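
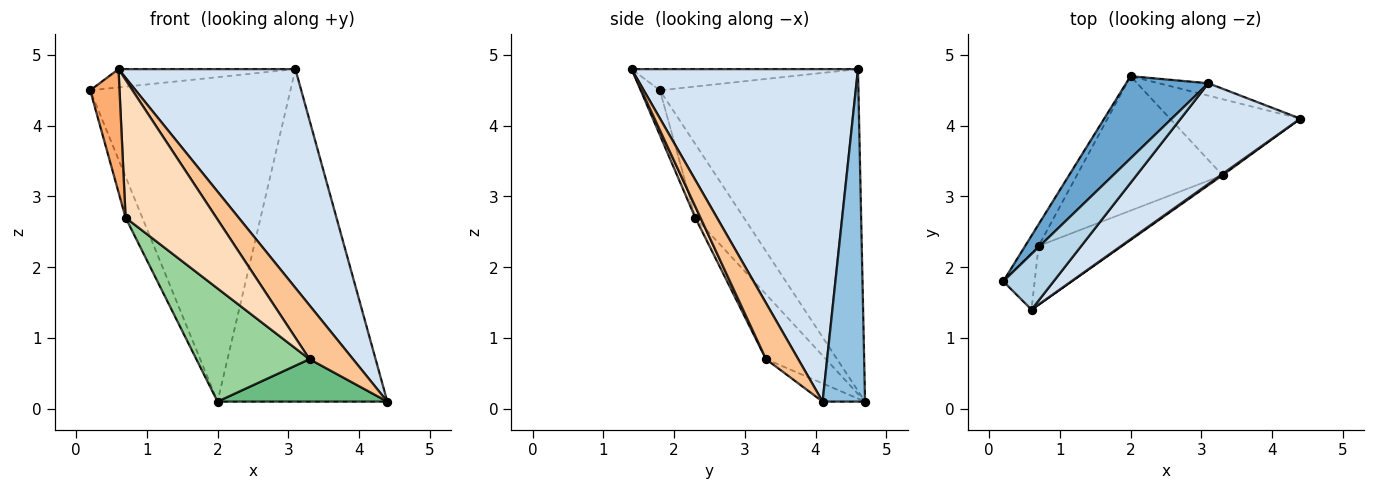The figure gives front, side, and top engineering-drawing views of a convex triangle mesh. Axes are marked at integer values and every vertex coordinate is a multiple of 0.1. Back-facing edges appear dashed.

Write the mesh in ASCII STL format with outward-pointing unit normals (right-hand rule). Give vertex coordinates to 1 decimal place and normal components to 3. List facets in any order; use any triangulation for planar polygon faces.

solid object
 facet normal -0.693 0.699 0.177
  outer loop
   vertex 3.1 4.6 4.8
   vertex 2.0 4.7 0.1
   vertex 0.2 1.8 4.5
  endloop
 endfacet
 facet normal 0.242 0.970 -0.036
  outer loop
   vertex 3.1 4.6 4.8
   vertex 4.4 4.1 0.1
   vertex 2.0 4.7 0.1
  endloop
 endfacet
 facet normal -0.371 0.290 0.882
  outer loop
   vertex 3.1 4.6 4.8
   vertex 0.2 1.8 4.5
   vertex 0.6 1.4 4.8
  endloop
 endfacet
 facet normal 0.758 -0.592 0.273
  outer loop
   vertex 3.1 4.6 4.8
   vertex 0.6 1.4 4.8
   vertex 4.4 4.1 0.1
  endloop
 endfacet
 facet normal -0.932 0.321 -0.170
  outer loop
   vertex 0.7 2.3 2.7
   vertex 0.2 1.8 4.5
   vertex 2.0 4.7 0.1
  endloop
 endfacet
 facet normal -0.512 -0.781 -0.359
  outer loop
   vertex 0.7 2.3 2.7
   vertex 0.6 1.4 4.8
   vertex 0.2 1.8 4.5
  endloop
 endfacet
 facet normal 0.595 -0.804 0.019
  outer loop
   vertex 3.3 3.3 0.7
   vertex 4.4 4.1 0.1
   vertex 0.6 1.4 4.8
  endloop
 endfacet
 facet normal 0.052 -0.919 -0.391
  outer loop
   vertex 3.3 3.3 0.7
   vertex 0.6 1.4 4.8
   vertex 0.7 2.3 2.7
  endloop
 endfacet
 facet normal -0.121 -0.484 -0.867
  outer loop
   vertex 3.3 3.3 0.7
   vertex 2.0 4.7 0.1
   vertex 4.4 4.1 0.1
  endloop
 endfacet
 facet normal -0.322 -0.610 -0.724
  outer loop
   vertex 3.3 3.3 0.7
   vertex 0.7 2.3 2.7
   vertex 2.0 4.7 0.1
  endloop
 endfacet
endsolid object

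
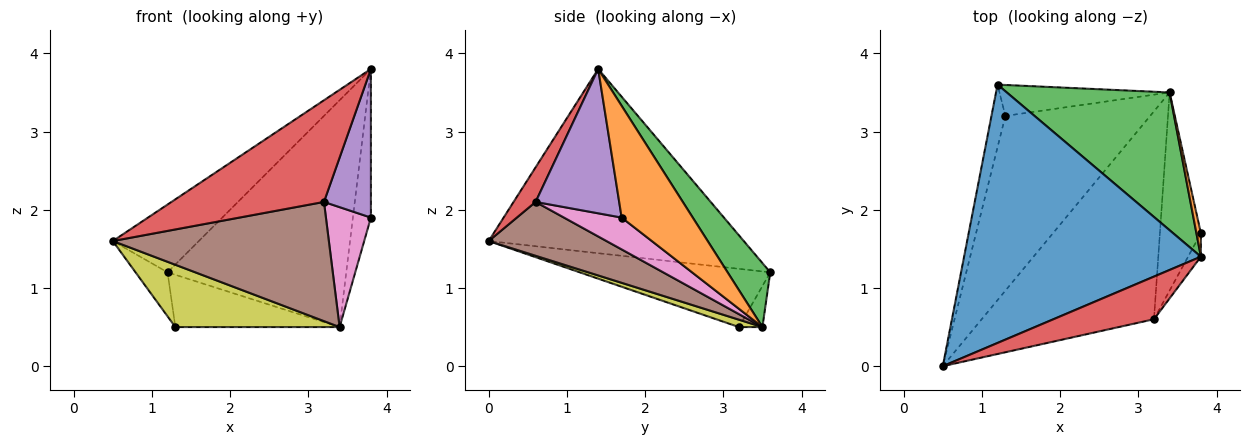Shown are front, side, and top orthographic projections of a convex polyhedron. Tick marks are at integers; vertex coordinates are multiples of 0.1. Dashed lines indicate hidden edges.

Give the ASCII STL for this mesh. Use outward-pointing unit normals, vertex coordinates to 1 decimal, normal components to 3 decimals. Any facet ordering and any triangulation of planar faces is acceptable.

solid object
 facet normal -0.601 0.203 0.773
  outer loop
   vertex 3.8 1.4 3.8
   vertex 1.2 3.6 1.2
   vertex 0.5 0.0 1.6
  endloop
 endfacet
 facet normal 0.969 0.245 0.039
  outer loop
   vertex 3.4 3.5 0.5
   vertex 3.8 1.4 3.8
   vertex 3.8 1.7 1.9
  endloop
 endfacet
 facet normal 0.200 0.837 0.509
  outer loop
   vertex 3.4 3.5 0.5
   vertex 1.2 3.6 1.2
   vertex 3.8 1.4 3.8
  endloop
 endfacet
 facet normal 0.132 -0.914 0.384
  outer loop
   vertex 3.2 0.6 2.1
   vertex 3.8 1.4 3.8
   vertex 0.5 0.0 1.6
  endloop
 endfacet
 facet normal 0.869 -0.488 -0.077
  outer loop
   vertex 3.2 0.6 2.1
   vertex 3.8 1.7 1.9
   vertex 3.8 1.4 3.8
  endloop
 endfacet
 facet normal 0.262 -0.480 -0.837
  outer loop
   vertex 3.2 0.6 2.1
   vertex 0.5 0.0 1.6
   vertex 3.4 3.5 0.5
  endloop
 endfacet
 facet normal 0.553 -0.431 -0.713
  outer loop
   vertex 3.2 0.6 2.1
   vertex 3.4 3.5 0.5
   vertex 3.8 1.7 1.9
  endloop
 endfacet
 facet normal -0.960 0.161 -0.229
  outer loop
   vertex 1.3 3.2 0.5
   vertex 0.5 0.0 1.6
   vertex 1.2 3.6 1.2
  endloop
 endfacet
 facet normal 0.048 -0.335 -0.941
  outer loop
   vertex 1.3 3.2 0.5
   vertex 3.4 3.5 0.5
   vertex 0.5 0.0 1.6
  endloop
 endfacet
 facet normal -0.122 0.854 -0.506
  outer loop
   vertex 1.3 3.2 0.5
   vertex 1.2 3.6 1.2
   vertex 3.4 3.5 0.5
  endloop
 endfacet
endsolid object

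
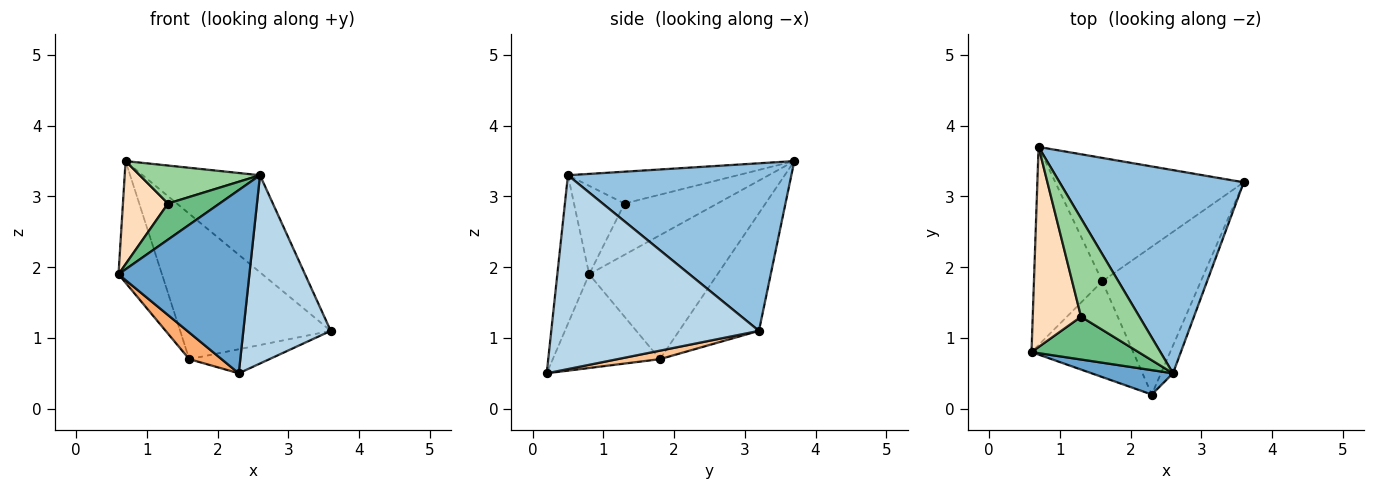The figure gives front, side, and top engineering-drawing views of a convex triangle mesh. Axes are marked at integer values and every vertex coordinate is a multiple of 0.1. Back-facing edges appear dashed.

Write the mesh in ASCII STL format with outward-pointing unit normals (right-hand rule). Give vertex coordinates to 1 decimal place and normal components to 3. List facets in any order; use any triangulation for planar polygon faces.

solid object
 facet normal -0.234 -0.964 0.128
  outer loop
   vertex 2.6 0.5 3.3
   vertex 0.6 0.8 1.9
   vertex 2.3 0.2 0.5
  endloop
 endfacet
 facet normal 0.635 0.333 0.697
  outer loop
   vertex 2.6 0.5 3.3
   vertex 3.6 3.2 1.1
   vertex 0.7 3.7 3.5
  endloop
 endfacet
 facet normal 0.920 -0.387 -0.057
  outer loop
   vertex 2.6 0.5 3.3
   vertex 2.3 0.2 0.5
   vertex 3.6 3.2 1.1
  endloop
 endfacet
 facet normal -0.840 0.284 -0.463
  outer loop
   vertex 1.6 1.8 0.7
   vertex 0.6 0.8 1.9
   vertex 0.7 3.7 3.5
  endloop
 endfacet
 facet normal -0.375 0.707 -0.600
  outer loop
   vertex 1.6 1.8 0.7
   vertex 0.7 3.7 3.5
   vertex 3.6 3.2 1.1
  endloop
 endfacet
 facet normal -0.664 -0.200 -0.720
  outer loop
   vertex 1.6 1.8 0.7
   vertex 2.3 0.2 0.5
   vertex 0.6 0.8 1.9
  endloop
 endfacet
 facet normal 0.085 0.160 -0.983
  outer loop
   vertex 1.6 1.8 0.7
   vertex 3.6 3.2 1.1
   vertex 2.3 0.2 0.5
  endloop
 endfacet
 facet normal -0.686 -0.333 0.647
  outer loop
   vertex 1.3 1.3 2.9
   vertex 0.7 3.7 3.5
   vertex 0.6 0.8 1.9
  endloop
 endfacet
 facet normal -0.534 -0.545 0.646
  outer loop
   vertex 1.3 1.3 2.9
   vertex 0.6 0.8 1.9
   vertex 2.6 0.5 3.3
  endloop
 endfacet
 facet normal -0.453 -0.321 0.831
  outer loop
   vertex 1.3 1.3 2.9
   vertex 2.6 0.5 3.3
   vertex 0.7 3.7 3.5
  endloop
 endfacet
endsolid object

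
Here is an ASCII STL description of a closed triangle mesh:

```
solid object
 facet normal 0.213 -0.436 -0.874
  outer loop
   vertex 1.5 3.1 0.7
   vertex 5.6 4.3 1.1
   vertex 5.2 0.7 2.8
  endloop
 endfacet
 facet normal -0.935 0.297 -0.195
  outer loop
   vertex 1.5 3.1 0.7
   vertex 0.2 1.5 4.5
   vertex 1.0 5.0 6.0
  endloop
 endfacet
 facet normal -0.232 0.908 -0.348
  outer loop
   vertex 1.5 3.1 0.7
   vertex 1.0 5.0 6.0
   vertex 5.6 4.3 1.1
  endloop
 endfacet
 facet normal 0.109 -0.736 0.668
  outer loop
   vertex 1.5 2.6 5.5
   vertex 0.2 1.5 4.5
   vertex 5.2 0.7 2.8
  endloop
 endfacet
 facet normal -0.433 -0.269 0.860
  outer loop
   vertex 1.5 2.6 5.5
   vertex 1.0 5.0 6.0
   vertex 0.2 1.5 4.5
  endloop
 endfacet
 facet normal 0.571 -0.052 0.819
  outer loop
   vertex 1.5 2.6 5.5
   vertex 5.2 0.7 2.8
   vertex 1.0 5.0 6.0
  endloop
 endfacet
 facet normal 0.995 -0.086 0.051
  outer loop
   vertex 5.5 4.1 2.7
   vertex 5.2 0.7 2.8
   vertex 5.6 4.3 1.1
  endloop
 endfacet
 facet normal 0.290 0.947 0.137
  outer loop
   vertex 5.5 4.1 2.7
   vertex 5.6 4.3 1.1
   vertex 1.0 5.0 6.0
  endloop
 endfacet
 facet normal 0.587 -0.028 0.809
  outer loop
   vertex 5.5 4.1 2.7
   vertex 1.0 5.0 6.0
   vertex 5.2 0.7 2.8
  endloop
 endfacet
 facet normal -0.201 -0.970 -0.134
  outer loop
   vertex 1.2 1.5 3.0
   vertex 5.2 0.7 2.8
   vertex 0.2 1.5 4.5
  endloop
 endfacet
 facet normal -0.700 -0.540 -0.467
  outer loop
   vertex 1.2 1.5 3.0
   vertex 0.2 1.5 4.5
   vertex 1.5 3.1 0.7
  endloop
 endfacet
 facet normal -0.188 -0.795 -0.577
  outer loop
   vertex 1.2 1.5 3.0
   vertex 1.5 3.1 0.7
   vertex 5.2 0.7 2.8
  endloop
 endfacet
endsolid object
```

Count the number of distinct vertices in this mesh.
8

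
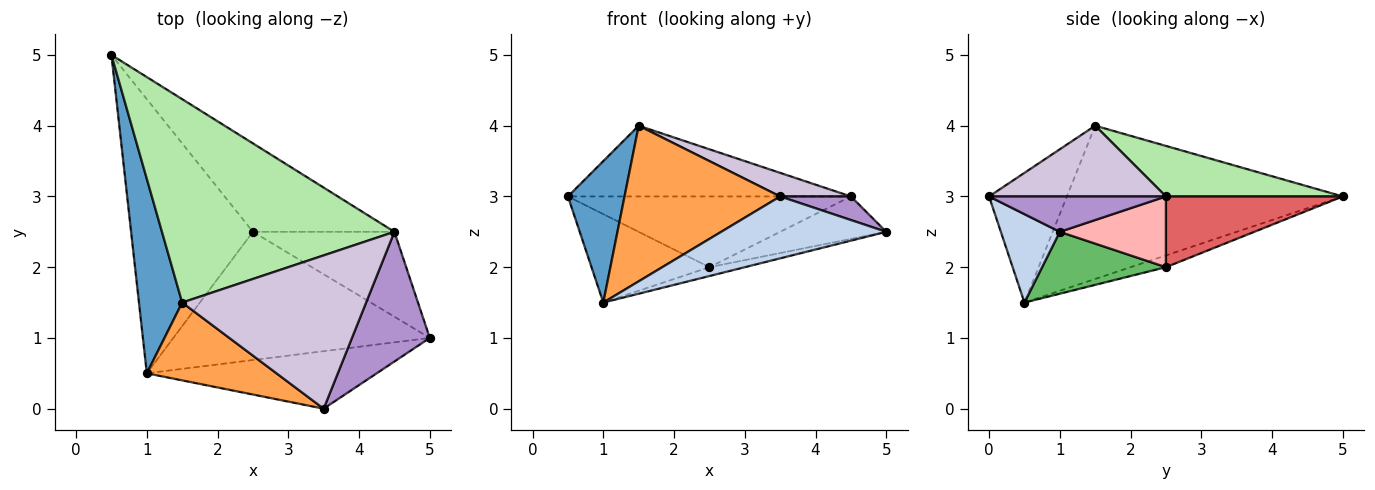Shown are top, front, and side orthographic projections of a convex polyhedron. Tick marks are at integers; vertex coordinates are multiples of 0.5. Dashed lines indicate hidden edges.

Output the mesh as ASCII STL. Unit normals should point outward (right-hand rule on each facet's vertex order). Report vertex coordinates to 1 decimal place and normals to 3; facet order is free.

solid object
 facet normal -0.944 -0.194 0.266
  outer loop
   vertex 1.5 1.5 4.0
   vertex 0.5 5.0 3.0
   vertex 1.0 0.5 1.5
  endloop
 endfacet
 facet normal 0.253 -0.709 -0.658
  outer loop
   vertex 3.5 0.0 3.0
   vertex 1.0 0.5 1.5
   vertex 5.0 1.0 2.5
  endloop
 endfacet
 facet normal -0.408 -0.816 0.408
  outer loop
   vertex 3.5 0.0 3.0
   vertex 1.5 1.5 4.0
   vertex 1.0 0.5 1.5
  endloop
 endfacet
 facet normal -0.092 0.306 -0.948
  outer loop
   vertex 2.5 2.5 2.0
   vertex 1.0 0.5 1.5
   vertex 0.5 5.0 3.0
  endloop
 endfacet
 facet normal 0.234 0.067 -0.970
  outer loop
   vertex 2.5 2.5 2.0
   vertex 5.0 1.0 2.5
   vertex 1.0 0.5 1.5
  endloop
 endfacet
 facet normal 0.201 0.322 0.925
  outer loop
   vertex 4.5 2.5 3.0
   vertex 0.5 5.0 3.0
   vertex 1.5 1.5 4.0
  endloop
 endfacet
 facet normal 0.364 0.582 -0.727
  outer loop
   vertex 4.5 2.5 3.0
   vertex 2.5 2.5 2.0
   vertex 0.5 5.0 3.0
  endloop
 endfacet
 facet normal 0.408 0.408 -0.816
  outer loop
   vertex 4.5 2.5 3.0
   vertex 5.0 1.0 2.5
   vertex 2.5 2.5 2.0
  endloop
 endfacet
 facet normal 0.408 -0.163 0.898
  outer loop
   vertex 4.5 2.5 3.0
   vertex 3.5 0.0 3.0
   vertex 5.0 1.0 2.5
  endloop
 endfacet
 facet normal 0.355 -0.142 0.924
  outer loop
   vertex 4.5 2.5 3.0
   vertex 1.5 1.5 4.0
   vertex 3.5 0.0 3.0
  endloop
 endfacet
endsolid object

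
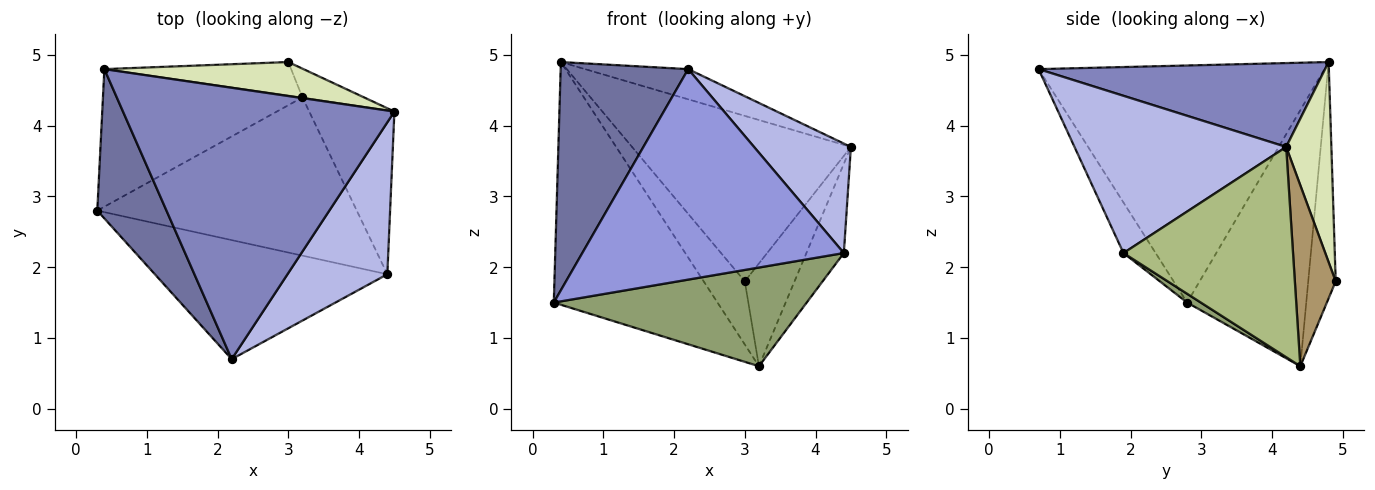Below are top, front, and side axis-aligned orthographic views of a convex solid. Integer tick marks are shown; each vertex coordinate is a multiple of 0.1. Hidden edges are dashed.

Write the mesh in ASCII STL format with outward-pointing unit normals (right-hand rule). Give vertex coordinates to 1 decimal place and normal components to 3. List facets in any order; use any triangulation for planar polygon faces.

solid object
 facet normal -0.882 -0.394 0.258
  outer loop
   vertex 0.4 4.8 4.9
   vertex 0.3 2.8 1.5
   vertex 2.2 0.7 4.8
  endloop
 endfacet
 facet normal 0.294 0.106 0.950
  outer loop
   vertex 0.4 4.8 4.9
   vertex 2.2 0.7 4.8
   vertex 4.5 4.2 3.7
  endloop
 endfacet
 facet normal -0.106 -0.865 -0.489
  outer loop
   vertex 4.4 1.9 2.2
   vertex 2.2 0.7 4.8
   vertex 0.3 2.8 1.5
  endloop
 endfacet
 facet normal 0.787 -0.360 0.500
  outer loop
   vertex 4.4 1.9 2.2
   vertex 4.5 4.2 3.7
   vertex 2.2 0.7 4.8
  endloop
 endfacet
 facet normal 0.029 -0.529 -0.848
  outer loop
   vertex 3.2 4.4 0.6
   vertex 4.4 1.9 2.2
   vertex 0.3 2.8 1.5
  endloop
 endfacet
 facet normal 0.908 0.200 -0.368
  outer loop
   vertex 3.2 4.4 0.6
   vertex 4.5 4.2 3.7
   vertex 4.4 1.9 2.2
  endloop
 endfacet
 facet normal -0.535 0.735 -0.417
  outer loop
   vertex 3.2 4.4 0.6
   vertex 0.3 2.8 1.5
   vertex 0.4 4.8 4.9
  endloop
 endfacet
 facet normal 0.198 0.960 0.197
  outer loop
   vertex 3.0 4.9 1.8
   vertex 0.4 4.8 4.9
   vertex 4.5 4.2 3.7
  endloop
 endfacet
 facet normal 0.620 0.755 -0.211
  outer loop
   vertex 3.0 4.9 1.8
   vertex 4.5 4.2 3.7
   vertex 3.2 4.4 0.6
  endloop
 endfacet
 facet normal -0.509 0.761 -0.402
  outer loop
   vertex 3.0 4.9 1.8
   vertex 3.2 4.4 0.6
   vertex 0.4 4.8 4.9
  endloop
 endfacet
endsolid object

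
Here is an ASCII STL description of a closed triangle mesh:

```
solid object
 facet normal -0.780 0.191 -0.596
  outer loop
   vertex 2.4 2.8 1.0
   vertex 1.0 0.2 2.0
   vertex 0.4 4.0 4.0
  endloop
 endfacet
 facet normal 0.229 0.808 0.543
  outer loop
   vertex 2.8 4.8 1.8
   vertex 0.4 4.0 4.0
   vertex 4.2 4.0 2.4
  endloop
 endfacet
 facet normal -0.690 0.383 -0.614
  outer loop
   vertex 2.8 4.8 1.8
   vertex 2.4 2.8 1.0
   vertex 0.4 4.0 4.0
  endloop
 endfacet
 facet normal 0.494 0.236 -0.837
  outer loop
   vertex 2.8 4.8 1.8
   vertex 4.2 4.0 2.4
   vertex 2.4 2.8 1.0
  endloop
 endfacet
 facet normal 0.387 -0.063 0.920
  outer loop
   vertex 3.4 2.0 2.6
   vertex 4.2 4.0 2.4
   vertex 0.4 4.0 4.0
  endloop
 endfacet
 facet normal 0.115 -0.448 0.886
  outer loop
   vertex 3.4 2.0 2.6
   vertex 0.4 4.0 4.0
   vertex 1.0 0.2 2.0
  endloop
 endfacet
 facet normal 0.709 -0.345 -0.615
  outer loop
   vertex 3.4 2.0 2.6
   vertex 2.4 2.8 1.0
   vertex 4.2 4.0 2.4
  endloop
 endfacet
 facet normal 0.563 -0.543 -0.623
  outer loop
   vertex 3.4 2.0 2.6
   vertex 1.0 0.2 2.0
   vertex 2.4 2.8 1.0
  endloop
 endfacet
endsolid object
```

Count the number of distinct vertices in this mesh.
6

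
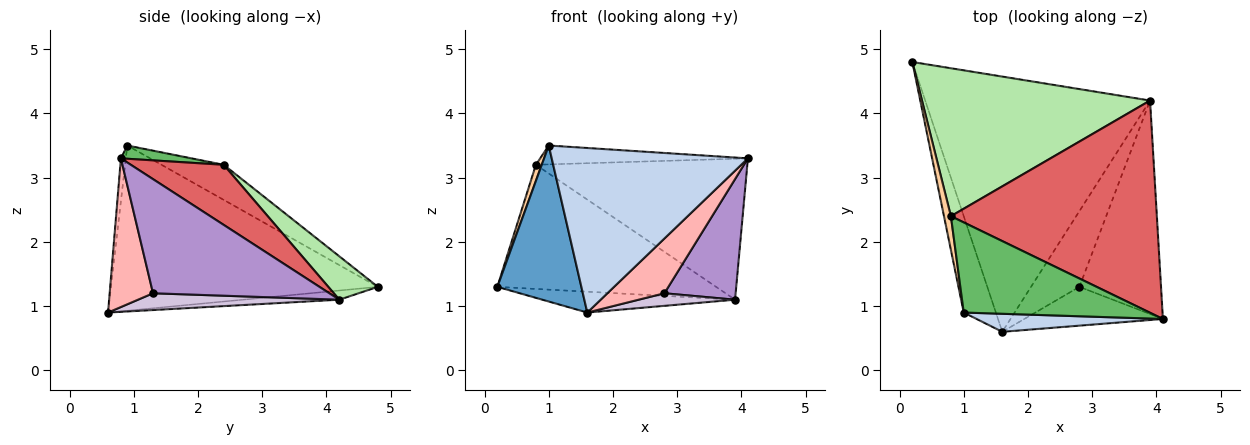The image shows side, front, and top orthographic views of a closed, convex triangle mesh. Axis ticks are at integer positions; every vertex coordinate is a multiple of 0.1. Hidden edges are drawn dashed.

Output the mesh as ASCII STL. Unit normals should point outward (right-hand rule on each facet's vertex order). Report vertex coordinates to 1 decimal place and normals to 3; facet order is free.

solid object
 facet normal -0.938 -0.295 -0.182
  outer loop
   vertex 1.6 0.6 0.9
   vertex 1.0 0.9 3.5
   vertex 0.2 4.8 1.3
  endloop
 endfacet
 facet normal -0.025 -0.994 0.109
  outer loop
   vertex 1.6 0.6 0.9
   vertex 4.1 0.8 3.3
   vertex 1.0 0.9 3.5
  endloop
 endfacet
 facet normal -0.041 0.081 -0.996
  outer loop
   vertex 3.9 4.2 1.1
   vertex 1.6 0.6 0.9
   vertex 0.2 4.8 1.3
  endloop
 endfacet
 facet normal -0.977 -0.092 0.193
  outer loop
   vertex 0.8 2.4 3.2
   vertex 0.2 4.8 1.3
   vertex 1.0 0.9 3.5
  endloop
 endfacet
 facet normal 0.070 0.205 0.976
  outer loop
   vertex 0.8 2.4 3.2
   vertex 1.0 0.9 3.5
   vertex 4.1 0.8 3.3
  endloop
 endfacet
 facet normal 0.144 0.636 0.758
  outer loop
   vertex 0.8 2.4 3.2
   vertex 3.9 4.2 1.1
   vertex 0.2 4.8 1.3
  endloop
 endfacet
 facet normal 0.236 0.538 0.809
  outer loop
   vertex 0.8 2.4 3.2
   vertex 4.1 0.8 3.3
   vertex 3.9 4.2 1.1
  endloop
 endfacet
 facet normal 0.527 -0.693 -0.491
  outer loop
   vertex 2.8 1.3 1.2
   vertex 4.1 0.8 3.3
   vertex 1.6 0.6 0.9
  endloop
 endfacet
 facet normal 0.773 -0.312 -0.553
  outer loop
   vertex 2.8 1.3 1.2
   vertex 3.9 4.2 1.1
   vertex 4.1 0.8 3.3
  endloop
 endfacet
 facet normal 0.324 -0.155 -0.933
  outer loop
   vertex 2.8 1.3 1.2
   vertex 1.6 0.6 0.9
   vertex 3.9 4.2 1.1
  endloop
 endfacet
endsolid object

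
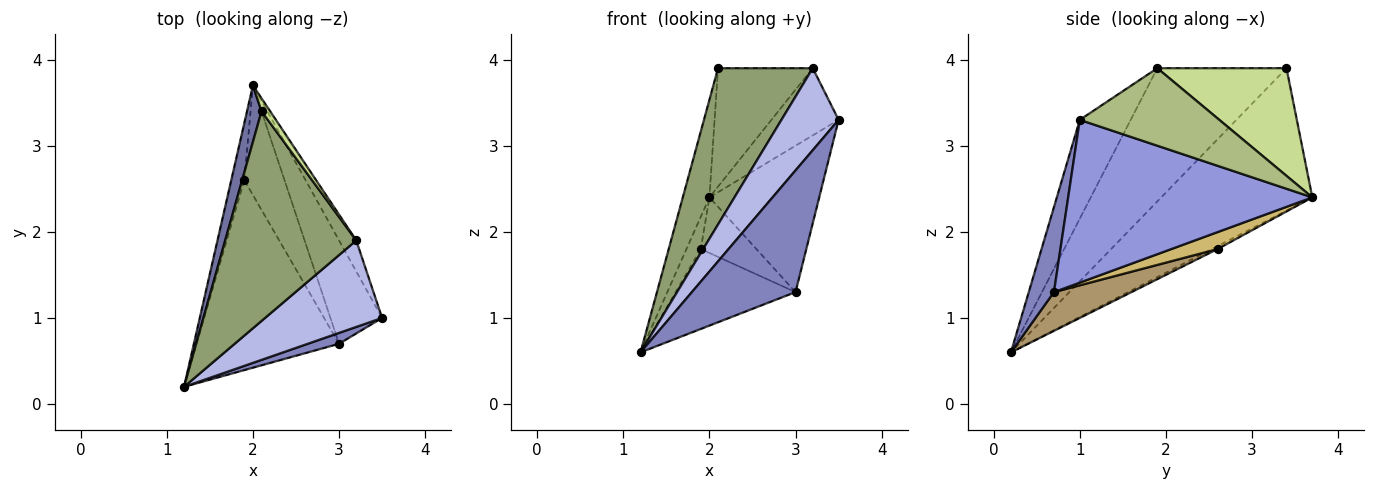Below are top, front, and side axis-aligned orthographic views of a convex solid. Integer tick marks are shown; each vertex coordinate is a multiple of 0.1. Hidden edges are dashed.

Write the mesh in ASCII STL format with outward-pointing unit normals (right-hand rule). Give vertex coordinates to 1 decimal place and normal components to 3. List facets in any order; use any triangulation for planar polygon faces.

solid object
 facet normal -0.980 0.173 0.100
  outer loop
   vertex 2.1 3.4 3.9
   vertex 2.0 3.7 2.4
   vertex 1.2 0.2 0.6
  endloop
 endfacet
 facet normal 0.235 -0.968 0.086
  outer loop
   vertex 3.0 0.7 1.3
   vertex 3.5 1.0 3.3
   vertex 1.2 0.2 0.6
  endloop
 endfacet
 facet normal 0.876 0.394 -0.278
  outer loop
   vertex 3.0 0.7 1.3
   vertex 2.0 3.7 2.4
   vertex 3.5 1.0 3.3
  endloop
 endfacet
 facet normal -0.522 -0.587 0.619
  outer loop
   vertex 3.2 1.9 3.9
   vertex 1.2 0.2 0.6
   vertex 3.5 1.0 3.3
  endloop
 endfacet
 facet normal -0.632 -0.463 0.622
  outer loop
   vertex 3.2 1.9 3.9
   vertex 2.1 3.4 3.9
   vertex 1.2 0.2 0.6
  endloop
 endfacet
 facet normal 0.883 0.425 -0.196
  outer loop
   vertex 3.2 1.9 3.9
   vertex 3.5 1.0 3.3
   vertex 2.0 3.7 2.4
  endloop
 endfacet
 facet normal 0.805 0.590 0.064
  outer loop
   vertex 3.2 1.9 3.9
   vertex 2.0 3.7 2.4
   vertex 2.1 3.4 3.9
  endloop
 endfacet
 facet normal -0.193 0.483 -0.854
  outer loop
   vertex 1.9 2.6 1.8
   vertex 1.2 0.2 0.6
   vertex 2.0 3.7 2.4
  endloop
 endfacet
 facet normal 0.243 0.376 -0.894
  outer loop
   vertex 1.9 2.6 1.8
   vertex 3.0 0.7 1.3
   vertex 1.2 0.2 0.6
  endloop
 endfacet
 facet normal 0.352 0.423 -0.835
  outer loop
   vertex 1.9 2.6 1.8
   vertex 2.0 3.7 2.4
   vertex 3.0 0.7 1.3
  endloop
 endfacet
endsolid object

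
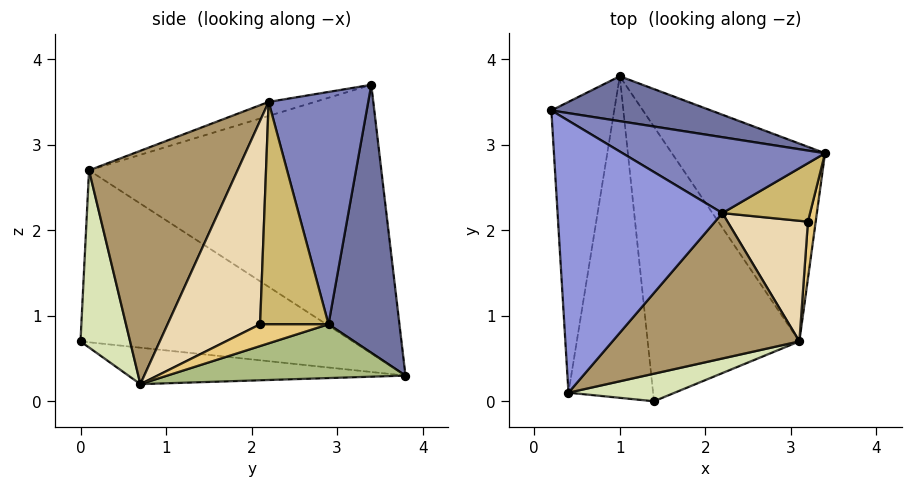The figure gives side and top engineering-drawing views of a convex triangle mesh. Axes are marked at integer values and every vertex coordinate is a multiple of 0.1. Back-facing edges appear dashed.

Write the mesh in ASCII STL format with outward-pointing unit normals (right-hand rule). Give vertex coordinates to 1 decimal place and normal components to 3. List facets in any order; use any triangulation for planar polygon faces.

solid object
 facet normal 0.305 0.935 0.182
  outer loop
   vertex 1.0 3.8 0.3
   vertex 0.2 3.4 3.7
   vertex 3.4 2.9 0.9
  endloop
 endfacet
 facet normal 0.495 0.754 0.432
  outer loop
   vertex 2.2 2.2 3.5
   vertex 3.4 2.9 0.9
   vertex 0.2 3.4 3.7
  endloop
 endfacet
 facet normal -0.081 -0.294 0.953
  outer loop
   vertex 0.4 0.1 2.7
   vertex 2.2 2.2 3.5
   vertex 0.2 3.4 3.7
  endloop
 endfacet
 facet normal -0.974 0.010 -0.228
  outer loop
   vertex 0.4 0.1 2.7
   vertex 0.2 3.4 3.7
   vertex 1.0 3.8 0.3
  endloop
 endfacet
 facet normal -0.888 -0.140 -0.437
  outer loop
   vertex 0.4 0.1 2.7
   vertex 1.0 3.8 0.3
   vertex 1.4 0.0 0.7
  endloop
 endfacet
 facet normal 0.321 0.247 -0.914
  outer loop
   vertex 3.1 0.7 0.2
   vertex 1.0 3.8 0.3
   vertex 3.4 2.9 0.9
  endloop
 endfacet
 facet normal -0.232 -0.126 -0.965
  outer loop
   vertex 3.1 0.7 0.2
   vertex 1.4 0.0 0.7
   vertex 1.0 3.8 0.3
  endloop
 endfacet
 facet normal 0.432 -0.864 0.259
  outer loop
   vertex 3.1 0.7 0.2
   vertex 0.4 0.1 2.7
   vertex 1.4 0.0 0.7
  endloop
 endfacet
 facet normal 0.578 -0.672 0.463
  outer loop
   vertex 3.1 0.7 0.2
   vertex 2.2 2.2 3.5
   vertex 0.4 0.1 2.7
  endloop
 endfacet
 facet normal 0.906 -0.227 0.357
  outer loop
   vertex 3.2 2.1 0.9
   vertex 3.4 2.9 0.9
   vertex 2.2 2.2 3.5
  endloop
 endfacet
 facet normal 0.917 -0.229 0.327
  outer loop
   vertex 3.2 2.1 0.9
   vertex 3.1 0.7 0.2
   vertex 3.4 2.9 0.9
  endloop
 endfacet
 facet normal 0.902 -0.243 0.356
  outer loop
   vertex 3.2 2.1 0.9
   vertex 2.2 2.2 3.5
   vertex 3.1 0.7 0.2
  endloop
 endfacet
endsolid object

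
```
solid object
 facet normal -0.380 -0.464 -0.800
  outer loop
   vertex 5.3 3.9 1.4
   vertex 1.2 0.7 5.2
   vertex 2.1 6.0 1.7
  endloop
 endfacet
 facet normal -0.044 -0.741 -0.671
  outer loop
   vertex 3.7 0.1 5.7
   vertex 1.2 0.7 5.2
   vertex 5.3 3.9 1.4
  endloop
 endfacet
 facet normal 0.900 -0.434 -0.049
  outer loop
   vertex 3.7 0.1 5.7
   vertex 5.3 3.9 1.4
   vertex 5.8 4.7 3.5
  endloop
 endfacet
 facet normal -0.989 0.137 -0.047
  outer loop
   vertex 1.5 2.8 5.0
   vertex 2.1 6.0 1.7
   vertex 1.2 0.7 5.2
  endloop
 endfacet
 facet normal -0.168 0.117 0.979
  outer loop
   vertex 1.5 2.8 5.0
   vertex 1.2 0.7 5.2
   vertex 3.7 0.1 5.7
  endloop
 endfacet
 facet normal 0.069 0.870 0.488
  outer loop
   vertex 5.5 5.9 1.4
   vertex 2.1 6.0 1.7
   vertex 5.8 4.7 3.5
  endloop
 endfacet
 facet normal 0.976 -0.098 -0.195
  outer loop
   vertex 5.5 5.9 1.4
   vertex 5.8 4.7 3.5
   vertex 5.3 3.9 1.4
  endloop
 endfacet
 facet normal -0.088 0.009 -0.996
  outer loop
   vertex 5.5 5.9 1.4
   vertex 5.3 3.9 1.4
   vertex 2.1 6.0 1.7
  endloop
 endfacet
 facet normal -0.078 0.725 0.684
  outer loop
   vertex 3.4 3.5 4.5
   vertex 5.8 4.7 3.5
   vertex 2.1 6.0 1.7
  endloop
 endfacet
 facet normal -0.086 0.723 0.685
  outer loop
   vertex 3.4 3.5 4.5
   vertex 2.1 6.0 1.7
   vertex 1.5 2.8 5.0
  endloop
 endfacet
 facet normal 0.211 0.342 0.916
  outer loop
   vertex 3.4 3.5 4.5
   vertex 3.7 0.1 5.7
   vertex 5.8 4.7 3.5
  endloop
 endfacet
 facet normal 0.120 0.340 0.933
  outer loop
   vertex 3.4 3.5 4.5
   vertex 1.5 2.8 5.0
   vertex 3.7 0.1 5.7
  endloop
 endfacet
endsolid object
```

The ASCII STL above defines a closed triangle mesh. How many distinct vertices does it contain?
8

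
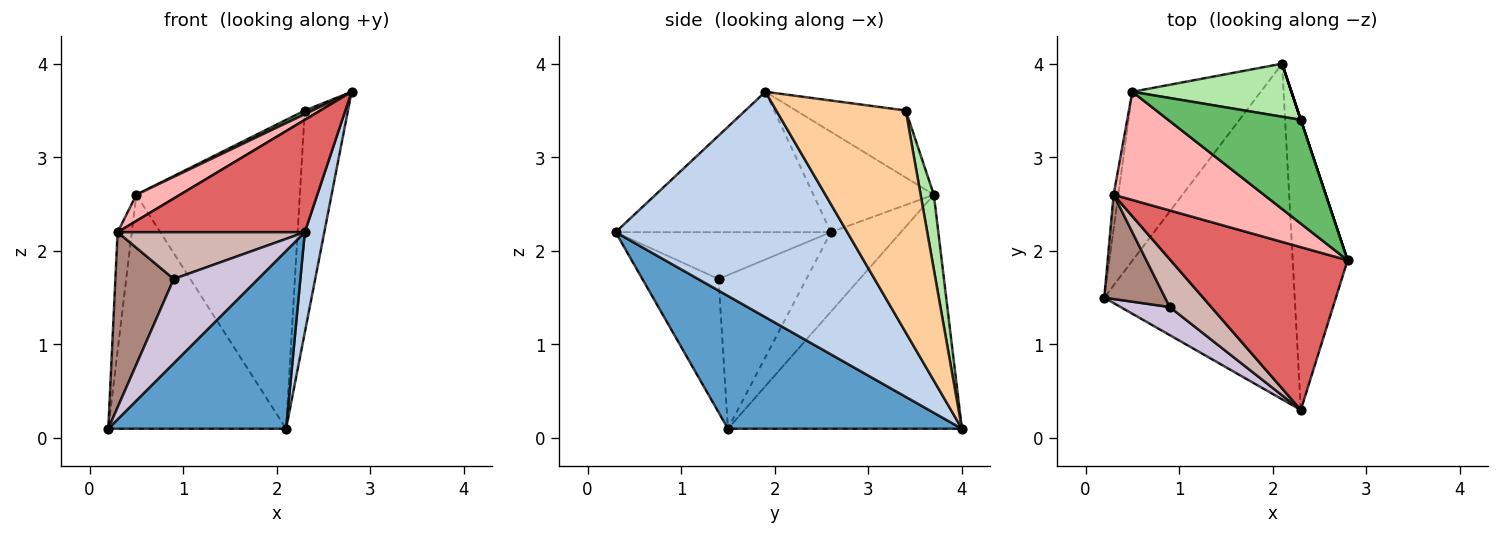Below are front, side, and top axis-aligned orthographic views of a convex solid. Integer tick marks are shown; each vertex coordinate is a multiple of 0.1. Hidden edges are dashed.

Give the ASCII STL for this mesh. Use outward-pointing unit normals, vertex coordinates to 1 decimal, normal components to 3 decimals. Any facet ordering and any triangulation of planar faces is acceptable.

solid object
 facet normal 0.525 -0.399 -0.752
  outer loop
   vertex 2.3 0.3 2.2
   vertex 0.2 1.5 0.1
   vertex 2.1 4.0 0.1
  endloop
 endfacet
 facet normal 0.968 -0.082 -0.236
  outer loop
   vertex 2.3 0.3 2.2
   vertex 2.1 4.0 0.1
   vertex 2.8 1.9 3.7
  endloop
 endfacet
 facet normal -0.730 0.554 -0.400
  outer loop
   vertex 0.5 3.7 2.6
   vertex 2.1 4.0 0.1
   vertex 0.2 1.5 0.1
  endloop
 endfacet
 facet normal 0.949 0.316 0.000
  outer loop
   vertex 2.3 3.4 3.5
   vertex 2.8 1.9 3.7
   vertex 2.1 4.0 0.1
  endloop
 endfacet
 facet normal -0.451 -0.031 0.892
  outer loop
   vertex 2.3 3.4 3.5
   vertex 0.5 3.7 2.6
   vertex 2.8 1.9 3.7
  endloop
 endfacet
 facet normal 0.079 0.982 0.169
  outer loop
   vertex 2.3 3.4 3.5
   vertex 2.1 4.0 0.1
   vertex 0.5 3.7 2.6
  endloop
 endfacet
 facet normal -0.547 -0.475 0.689
  outer loop
   vertex 0.3 2.6 2.2
   vertex 2.3 0.3 2.2
   vertex 2.8 1.9 3.7
  endloop
 endfacet
 facet normal -0.544 -0.197 0.815
  outer loop
   vertex 0.3 2.6 2.2
   vertex 2.8 1.9 3.7
   vertex 0.5 3.7 2.6
  endloop
 endfacet
 facet normal -0.978 0.199 -0.058
  outer loop
   vertex 0.3 2.6 2.2
   vertex 0.5 3.7 2.6
   vertex 0.2 1.5 0.1
  endloop
 endfacet
 facet normal -0.651 -0.720 0.240
  outer loop
   vertex 0.9 1.4 1.7
   vertex 0.2 1.5 0.1
   vertex 2.3 0.3 2.2
  endloop
 endfacet
 facet normal -0.791 -0.526 0.313
  outer loop
   vertex 0.9 1.4 1.7
   vertex 0.3 2.6 2.2
   vertex 0.2 1.5 0.1
  endloop
 endfacet
 facet normal -0.627 -0.545 0.556
  outer loop
   vertex 0.9 1.4 1.7
   vertex 2.3 0.3 2.2
   vertex 0.3 2.6 2.2
  endloop
 endfacet
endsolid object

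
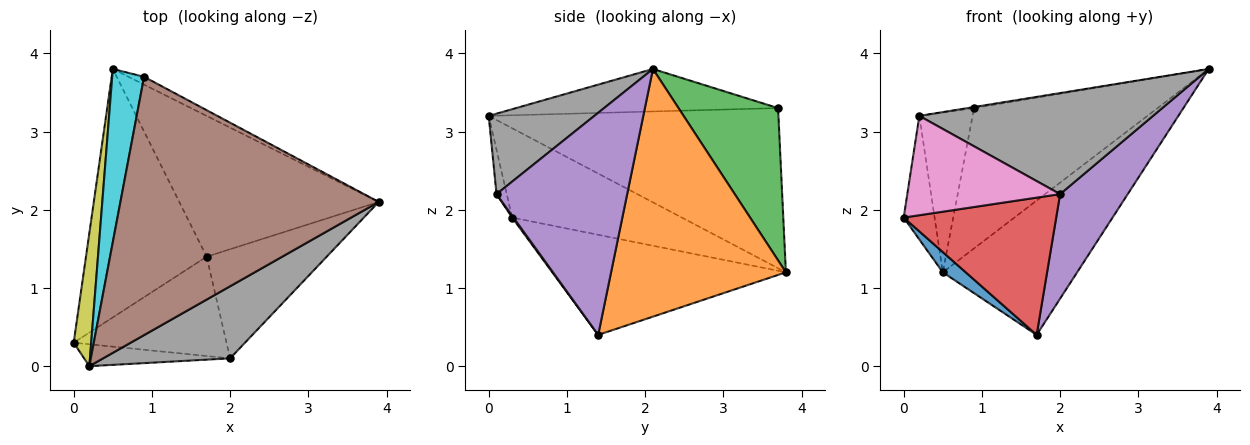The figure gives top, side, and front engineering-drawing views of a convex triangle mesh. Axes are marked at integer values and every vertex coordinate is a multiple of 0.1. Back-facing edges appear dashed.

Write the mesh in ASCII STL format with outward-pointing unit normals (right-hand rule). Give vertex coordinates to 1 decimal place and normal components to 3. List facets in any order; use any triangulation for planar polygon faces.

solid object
 facet normal -0.637 -0.063 -0.768
  outer loop
   vertex 1.7 1.4 0.4
   vertex 0.0 0.3 1.9
   vertex 0.5 3.8 1.2
  endloop
 endfacet
 facet normal 0.668 0.514 -0.538
  outer loop
   vertex 1.7 1.4 0.4
   vertex 0.5 3.8 1.2
   vertex 3.9 2.1 3.8
  endloop
 endfacet
 facet normal 0.476 0.878 -0.049
  outer loop
   vertex 0.9 3.7 3.3
   vertex 3.9 2.1 3.8
   vertex 0.5 3.8 1.2
  endloop
 endfacet
 facet normal 0.007 -0.810 -0.586
  outer loop
   vertex 2.0 0.1 2.2
   vertex 0.0 0.3 1.9
   vertex 1.7 1.4 0.4
  endloop
 endfacet
 facet normal 0.801 -0.414 -0.433
  outer loop
   vertex 2.0 0.1 2.2
   vertex 1.7 1.4 0.4
   vertex 3.9 2.1 3.8
  endloop
 endfacet
 facet normal -0.162 0.004 0.987
  outer loop
   vertex 0.2 0.0 3.2
   vertex 3.9 2.1 3.8
   vertex 0.9 3.7 3.3
  endloop
 endfacet
 facet normal -0.065 -0.974 -0.215
  outer loop
   vertex 0.2 0.0 3.2
   vertex 0.0 0.3 1.9
   vertex 2.0 0.1 2.2
  endloop
 endfacet
 facet normal 0.345 -0.764 0.545
  outer loop
   vertex 0.2 0.0 3.2
   vertex 2.0 0.1 2.2
   vertex 3.9 2.1 3.8
  endloop
 endfacet
 facet normal -0.966 0.176 0.189
  outer loop
   vertex 0.2 0.0 3.2
   vertex 0.5 3.8 1.2
   vertex 0.0 0.3 1.9
  endloop
 endfacet
 facet normal -0.965 0.177 0.192
  outer loop
   vertex 0.2 0.0 3.2
   vertex 0.9 3.7 3.3
   vertex 0.5 3.8 1.2
  endloop
 endfacet
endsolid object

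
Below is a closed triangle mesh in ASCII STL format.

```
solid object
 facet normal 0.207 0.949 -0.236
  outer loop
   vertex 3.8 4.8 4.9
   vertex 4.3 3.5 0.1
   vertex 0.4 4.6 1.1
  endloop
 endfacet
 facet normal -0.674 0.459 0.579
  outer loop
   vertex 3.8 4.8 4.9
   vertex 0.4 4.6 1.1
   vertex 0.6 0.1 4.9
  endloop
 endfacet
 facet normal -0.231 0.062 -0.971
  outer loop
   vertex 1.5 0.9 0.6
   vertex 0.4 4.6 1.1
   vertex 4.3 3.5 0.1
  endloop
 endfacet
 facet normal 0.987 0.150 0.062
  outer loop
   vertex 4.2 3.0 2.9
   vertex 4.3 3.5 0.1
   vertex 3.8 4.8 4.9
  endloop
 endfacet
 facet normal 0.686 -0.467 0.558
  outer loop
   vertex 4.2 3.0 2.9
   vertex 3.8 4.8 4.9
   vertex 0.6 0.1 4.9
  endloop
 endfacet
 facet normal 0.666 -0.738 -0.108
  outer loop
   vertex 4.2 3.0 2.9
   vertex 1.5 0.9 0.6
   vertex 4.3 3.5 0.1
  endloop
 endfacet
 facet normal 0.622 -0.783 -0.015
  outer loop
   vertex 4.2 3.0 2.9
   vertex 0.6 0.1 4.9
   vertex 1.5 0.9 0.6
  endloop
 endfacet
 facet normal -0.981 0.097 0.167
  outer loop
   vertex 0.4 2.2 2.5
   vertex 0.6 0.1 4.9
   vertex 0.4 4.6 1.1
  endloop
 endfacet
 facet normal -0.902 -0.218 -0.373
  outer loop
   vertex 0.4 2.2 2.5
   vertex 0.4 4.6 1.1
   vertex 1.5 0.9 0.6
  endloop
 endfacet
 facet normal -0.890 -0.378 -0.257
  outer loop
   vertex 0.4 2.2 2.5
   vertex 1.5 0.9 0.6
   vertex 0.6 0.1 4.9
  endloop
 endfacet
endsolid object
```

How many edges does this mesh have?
15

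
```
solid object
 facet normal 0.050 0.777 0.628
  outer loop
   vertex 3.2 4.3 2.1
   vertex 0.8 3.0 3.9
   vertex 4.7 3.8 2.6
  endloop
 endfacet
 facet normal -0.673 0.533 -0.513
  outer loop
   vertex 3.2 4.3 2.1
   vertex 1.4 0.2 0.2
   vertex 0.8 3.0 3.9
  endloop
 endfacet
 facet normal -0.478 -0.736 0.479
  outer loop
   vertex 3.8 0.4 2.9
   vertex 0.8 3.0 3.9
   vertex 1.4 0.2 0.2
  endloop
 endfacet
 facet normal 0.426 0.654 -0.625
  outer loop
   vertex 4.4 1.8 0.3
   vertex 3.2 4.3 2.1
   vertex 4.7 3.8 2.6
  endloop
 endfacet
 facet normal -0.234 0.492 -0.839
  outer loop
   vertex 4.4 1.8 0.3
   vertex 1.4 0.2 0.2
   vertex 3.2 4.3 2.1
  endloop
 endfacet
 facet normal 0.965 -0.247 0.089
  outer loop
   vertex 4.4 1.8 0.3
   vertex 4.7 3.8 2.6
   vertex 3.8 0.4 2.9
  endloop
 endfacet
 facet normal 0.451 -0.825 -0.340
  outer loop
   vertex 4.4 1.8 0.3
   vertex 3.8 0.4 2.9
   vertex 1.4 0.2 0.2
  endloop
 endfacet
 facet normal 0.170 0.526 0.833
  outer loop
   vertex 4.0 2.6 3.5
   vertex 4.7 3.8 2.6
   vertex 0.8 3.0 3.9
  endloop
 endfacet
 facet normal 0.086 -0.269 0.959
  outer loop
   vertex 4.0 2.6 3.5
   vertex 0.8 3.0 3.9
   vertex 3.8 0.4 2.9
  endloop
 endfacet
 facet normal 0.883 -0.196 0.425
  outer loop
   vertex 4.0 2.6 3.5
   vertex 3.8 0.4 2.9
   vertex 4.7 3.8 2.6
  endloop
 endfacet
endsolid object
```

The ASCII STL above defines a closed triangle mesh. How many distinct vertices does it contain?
7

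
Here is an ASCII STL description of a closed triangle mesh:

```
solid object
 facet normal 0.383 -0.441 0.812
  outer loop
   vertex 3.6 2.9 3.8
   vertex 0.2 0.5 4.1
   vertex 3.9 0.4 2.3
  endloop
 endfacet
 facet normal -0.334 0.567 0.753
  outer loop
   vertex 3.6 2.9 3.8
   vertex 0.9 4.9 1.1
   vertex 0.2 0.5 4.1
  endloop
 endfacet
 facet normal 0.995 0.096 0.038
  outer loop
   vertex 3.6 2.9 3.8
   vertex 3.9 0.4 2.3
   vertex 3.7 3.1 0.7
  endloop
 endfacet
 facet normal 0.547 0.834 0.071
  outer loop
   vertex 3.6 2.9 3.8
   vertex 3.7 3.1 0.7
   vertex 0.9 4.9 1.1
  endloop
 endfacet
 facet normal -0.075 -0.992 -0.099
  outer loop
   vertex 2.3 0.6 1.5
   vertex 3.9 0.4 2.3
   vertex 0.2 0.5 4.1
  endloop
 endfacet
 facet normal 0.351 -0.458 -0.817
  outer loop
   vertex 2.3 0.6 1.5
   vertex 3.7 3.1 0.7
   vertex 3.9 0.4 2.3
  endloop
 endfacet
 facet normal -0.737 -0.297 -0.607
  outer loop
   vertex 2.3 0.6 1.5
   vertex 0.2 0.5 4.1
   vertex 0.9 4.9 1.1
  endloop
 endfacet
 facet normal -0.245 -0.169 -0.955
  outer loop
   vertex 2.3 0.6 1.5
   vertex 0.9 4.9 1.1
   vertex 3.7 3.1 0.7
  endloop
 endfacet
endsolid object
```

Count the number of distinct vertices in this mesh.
6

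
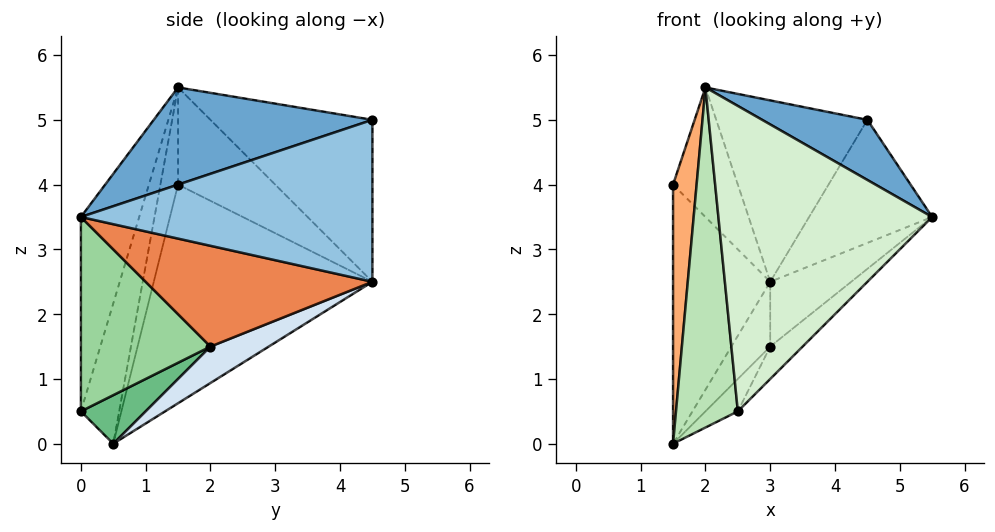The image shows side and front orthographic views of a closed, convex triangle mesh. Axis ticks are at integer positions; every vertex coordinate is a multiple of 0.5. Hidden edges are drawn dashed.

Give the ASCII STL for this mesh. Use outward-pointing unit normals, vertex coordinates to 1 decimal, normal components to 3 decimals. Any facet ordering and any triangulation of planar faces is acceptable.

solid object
 facet normal 0.419 -0.202 0.885
  outer loop
   vertex 2.0 1.5 5.5
   vertex 5.5 0.0 3.5
   vertex 4.5 4.5 5.0
  endloop
 endfacet
 facet normal 0.806 0.340 -0.484
  outer loop
   vertex 3.0 4.5 2.5
   vertex 4.5 4.5 5.0
   vertex 5.5 0.0 3.5
  endloop
 endfacet
 facet normal -0.669 0.625 0.402
  outer loop
   vertex 3.0 4.5 2.5
   vertex 2.0 1.5 5.5
   vertex 4.5 4.5 5.0
  endloop
 endfacet
 facet normal 0.487 0.324 -0.811
  outer loop
   vertex 3.0 2.0 1.5
   vertex 1.5 0.5 0.0
   vertex 3.0 4.5 2.5
  endloop
 endfacet
 facet normal 0.721 0.257 -0.644
  outer loop
   vertex 3.0 2.0 1.5
   vertex 3.0 4.5 2.5
   vertex 5.5 0.0 3.5
  endloop
 endfacet
 facet normal -0.588 -0.784 0.196
  outer loop
   vertex 1.5 1.5 4.0
   vertex 1.5 0.5 0.0
   vertex 2.0 1.5 5.5
  endloop
 endfacet
 facet normal -0.909 0.404 -0.101
  outer loop
   vertex 1.5 1.5 4.0
   vertex 3.0 4.5 2.5
   vertex 1.5 0.5 0.0
  endloop
 endfacet
 facet normal -0.802 0.535 0.267
  outer loop
   vertex 1.5 1.5 4.0
   vertex 2.0 1.5 5.5
   vertex 3.0 4.5 2.5
  endloop
 endfacet
 facet normal 0.535 0.267 -0.802
  outer loop
   vertex 2.5 0.0 0.5
   vertex 1.5 0.5 0.0
   vertex 3.0 2.0 1.5
  endloop
 endfacet
 facet normal 0.696 0.174 -0.696
  outer loop
   vertex 2.5 0.0 0.5
   vertex 3.0 2.0 1.5
   vertex 5.5 0.0 3.5
  endloop
 endfacet
 facet normal -0.516 -0.833 0.198
  outer loop
   vertex 2.5 0.0 0.5
   vertex 2.0 1.5 5.5
   vertex 1.5 0.5 0.0
  endloop
 endfacet
 facet normal -0.254 -0.933 0.254
  outer loop
   vertex 2.5 0.0 0.5
   vertex 5.5 0.0 3.5
   vertex 2.0 1.5 5.5
  endloop
 endfacet
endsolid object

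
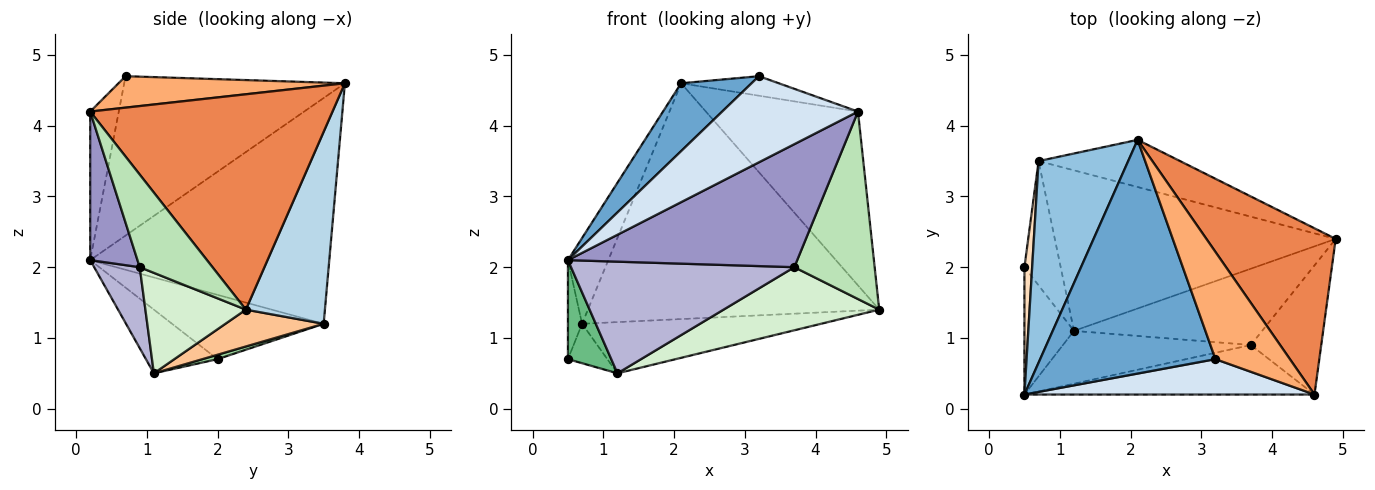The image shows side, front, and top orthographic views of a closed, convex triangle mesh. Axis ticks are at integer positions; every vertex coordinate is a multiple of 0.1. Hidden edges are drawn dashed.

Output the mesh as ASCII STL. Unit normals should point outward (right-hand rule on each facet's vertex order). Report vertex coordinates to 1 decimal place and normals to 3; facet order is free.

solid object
 facet normal -0.658 -0.210 0.723
  outer loop
   vertex 3.2 0.7 4.7
   vertex 2.1 3.8 4.6
   vertex 0.5 0.2 2.1
  endloop
 endfacet
 facet normal -0.918 0.155 0.364
  outer loop
   vertex 0.7 3.5 1.2
   vertex 0.5 0.2 2.1
   vertex 2.1 3.8 4.6
  endloop
 endfacet
 facet normal 0.257 0.948 -0.190
  outer loop
   vertex 0.7 3.5 1.2
   vertex 2.1 3.8 4.6
   vertex 4.9 2.4 1.4
  endloop
 endfacet
 facet normal -0.191 -0.908 0.373
  outer loop
   vertex 4.6 0.2 4.2
   vertex 3.2 0.7 4.7
   vertex 0.5 0.2 2.1
  endloop
 endfacet
 facet normal 0.755 0.474 0.453
  outer loop
   vertex 4.6 0.2 4.2
   vertex 4.9 2.4 1.4
   vertex 2.1 3.8 4.6
  endloop
 endfacet
 facet normal 0.384 0.165 0.909
  outer loop
   vertex 4.6 0.2 4.2
   vertex 2.1 3.8 4.6
   vertex 3.2 0.7 4.7
  endloop
 endfacet
 facet normal 0.124 0.302 -0.945
  outer loop
   vertex 1.2 1.1 0.5
   vertex 0.7 3.5 1.2
   vertex 4.9 2.4 1.4
  endloop
 endfacet
 facet normal -0.989 0.092 0.119
  outer loop
   vertex 0.5 2.0 0.7
   vertex 0.5 0.2 2.1
   vertex 0.7 3.5 1.2
  endloop
 endfacet
 facet normal -0.712 -0.431 -0.554
  outer loop
   vertex 0.5 2.0 0.7
   vertex 1.2 1.1 0.5
   vertex 0.5 0.2 2.1
  endloop
 endfacet
 facet normal 0.115 0.300 -0.947
  outer loop
   vertex 0.5 2.0 0.7
   vertex 0.7 3.5 1.2
   vertex 1.2 1.1 0.5
  endloop
 endfacet
 facet normal 0.598 -0.660 -0.455
  outer loop
   vertex 3.7 0.9 2.0
   vertex 4.9 2.4 1.4
   vertex 4.6 0.2 4.2
  endloop
 endfacet
 facet normal 0.380 -0.589 -0.713
  outer loop
   vertex 3.7 0.9 2.0
   vertex 1.2 1.1 0.5
   vertex 4.9 2.4 1.4
  endloop
 endfacet
 facet normal 0.188 -0.911 -0.367
  outer loop
   vertex 3.7 0.9 2.0
   vertex 4.6 0.2 4.2
   vertex 0.5 0.2 2.1
  endloop
 endfacet
 facet normal 0.181 -0.889 -0.421
  outer loop
   vertex 3.7 0.9 2.0
   vertex 0.5 0.2 2.1
   vertex 1.2 1.1 0.5
  endloop
 endfacet
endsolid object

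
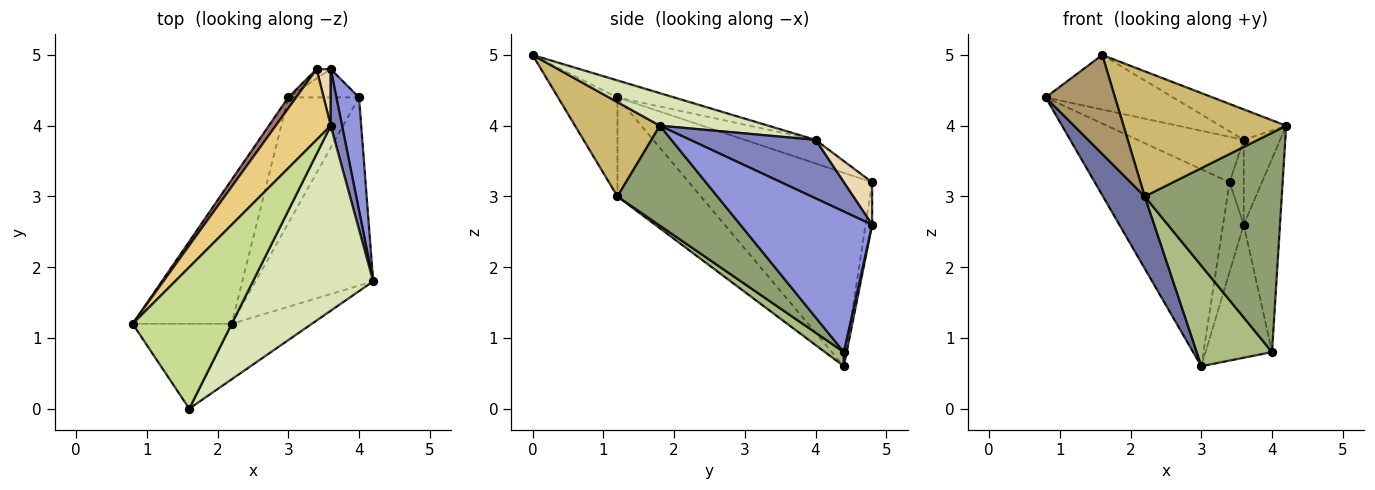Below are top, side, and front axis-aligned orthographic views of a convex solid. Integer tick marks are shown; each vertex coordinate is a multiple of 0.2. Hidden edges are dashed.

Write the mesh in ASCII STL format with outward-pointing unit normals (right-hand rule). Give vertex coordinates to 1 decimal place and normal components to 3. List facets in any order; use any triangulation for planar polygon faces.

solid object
 facet normal -0.667 -0.333 -0.667
  outer loop
   vertex 2.2 1.2 3.0
   vertex 0.8 1.2 4.4
   vertex 3.0 4.4 0.6
  endloop
 endfacet
 facet normal 0.944 0.274 0.183
  outer loop
   vertex 3.6 4.0 3.8
   vertex 4.2 1.8 4.0
   vertex 3.6 4.8 2.6
  endloop
 endfacet
 facet normal 0.953 0.262 0.153
  outer loop
   vertex 4.0 4.4 0.8
   vertex 3.6 4.8 2.6
   vertex 4.2 1.8 4.0
  endloop
 endfacet
 facet normal 0.042 0.977 -0.208
  outer loop
   vertex 4.0 4.4 0.8
   vertex 3.0 4.4 0.6
   vertex 3.6 4.8 2.6
  endloop
 endfacet
 facet normal 0.484 -0.664 -0.570
  outer loop
   vertex 4.0 4.4 0.8
   vertex 4.2 1.8 4.0
   vertex 2.2 1.2 3.0
  endloop
 endfacet
 facet normal 0.154 -0.617 -0.772
  outer loop
   vertex 4.0 4.4 0.8
   vertex 2.2 1.2 3.0
   vertex 3.0 4.4 0.6
  endloop
 endfacet
 facet normal -0.158 0.355 0.921
  outer loop
   vertex 1.6 0.0 5.0
   vertex 3.6 4.0 3.8
   vertex 0.8 1.2 4.4
  endloop
 endfacet
 facet normal 0.258 0.157 0.953
  outer loop
   vertex 1.6 0.0 5.0
   vertex 4.2 1.8 4.0
   vertex 3.6 4.0 3.8
  endloop
 endfacet
 facet normal -0.545 -0.636 -0.545
  outer loop
   vertex 1.6 0.0 5.0
   vertex 0.8 1.2 4.4
   vertex 2.2 1.2 3.0
  endloop
 endfacet
 facet normal 0.430 -0.825 -0.366
  outer loop
   vertex 1.6 0.0 5.0
   vertex 2.2 1.2 3.0
   vertex 4.2 1.8 4.0
  endloop
 endfacet
 facet normal -0.339 0.509 0.791
  outer loop
   vertex 3.4 4.8 3.2
   vertex 0.8 1.2 4.4
   vertex 3.6 4.0 3.8
  endloop
 endfacet
 facet normal 0.857 0.429 0.286
  outer loop
   vertex 3.4 4.8 3.2
   vertex 3.6 4.0 3.8
   vertex 3.6 4.8 2.6
  endloop
 endfacet
 facet normal -0.805 0.592 0.033
  outer loop
   vertex 3.4 4.8 3.2
   vertex 3.0 4.4 0.6
   vertex 0.8 1.2 4.4
  endloop
 endfacet
 facet normal -0.300 0.949 -0.100
  outer loop
   vertex 3.4 4.8 3.2
   vertex 3.6 4.8 2.6
   vertex 3.0 4.4 0.6
  endloop
 endfacet
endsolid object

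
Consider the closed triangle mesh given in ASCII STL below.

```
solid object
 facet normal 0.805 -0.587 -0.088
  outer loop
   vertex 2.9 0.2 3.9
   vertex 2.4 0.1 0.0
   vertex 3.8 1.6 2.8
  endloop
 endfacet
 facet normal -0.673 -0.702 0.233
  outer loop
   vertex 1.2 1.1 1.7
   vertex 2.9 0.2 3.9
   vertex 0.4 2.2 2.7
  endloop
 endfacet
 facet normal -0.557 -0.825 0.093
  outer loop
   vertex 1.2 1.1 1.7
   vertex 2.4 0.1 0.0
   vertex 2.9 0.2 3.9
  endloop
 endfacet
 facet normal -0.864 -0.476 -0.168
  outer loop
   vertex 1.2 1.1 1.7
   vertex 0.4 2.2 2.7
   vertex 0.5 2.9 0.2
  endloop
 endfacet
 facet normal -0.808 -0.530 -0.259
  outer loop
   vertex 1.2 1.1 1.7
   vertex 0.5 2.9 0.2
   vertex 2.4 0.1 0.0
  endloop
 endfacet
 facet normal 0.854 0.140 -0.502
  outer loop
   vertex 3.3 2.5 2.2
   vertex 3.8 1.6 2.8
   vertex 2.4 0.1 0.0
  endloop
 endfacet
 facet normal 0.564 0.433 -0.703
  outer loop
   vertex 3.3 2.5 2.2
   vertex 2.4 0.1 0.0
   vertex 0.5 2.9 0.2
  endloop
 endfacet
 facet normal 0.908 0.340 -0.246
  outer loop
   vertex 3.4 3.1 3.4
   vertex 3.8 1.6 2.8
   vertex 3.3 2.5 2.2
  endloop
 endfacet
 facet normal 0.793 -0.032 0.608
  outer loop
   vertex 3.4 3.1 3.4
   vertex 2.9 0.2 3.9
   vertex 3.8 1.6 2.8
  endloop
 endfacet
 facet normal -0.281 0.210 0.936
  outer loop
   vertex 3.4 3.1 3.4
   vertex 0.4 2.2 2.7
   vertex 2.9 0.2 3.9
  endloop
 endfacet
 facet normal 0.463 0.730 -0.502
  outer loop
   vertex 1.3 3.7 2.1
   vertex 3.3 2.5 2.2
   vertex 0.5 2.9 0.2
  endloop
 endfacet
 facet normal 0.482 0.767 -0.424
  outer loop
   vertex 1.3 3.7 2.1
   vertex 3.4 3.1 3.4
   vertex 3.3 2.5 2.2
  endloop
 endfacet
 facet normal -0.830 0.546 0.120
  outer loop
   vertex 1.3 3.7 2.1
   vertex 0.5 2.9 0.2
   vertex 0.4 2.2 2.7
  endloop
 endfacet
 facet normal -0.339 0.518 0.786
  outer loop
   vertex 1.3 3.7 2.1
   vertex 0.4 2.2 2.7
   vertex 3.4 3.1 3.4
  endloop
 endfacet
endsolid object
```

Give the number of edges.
21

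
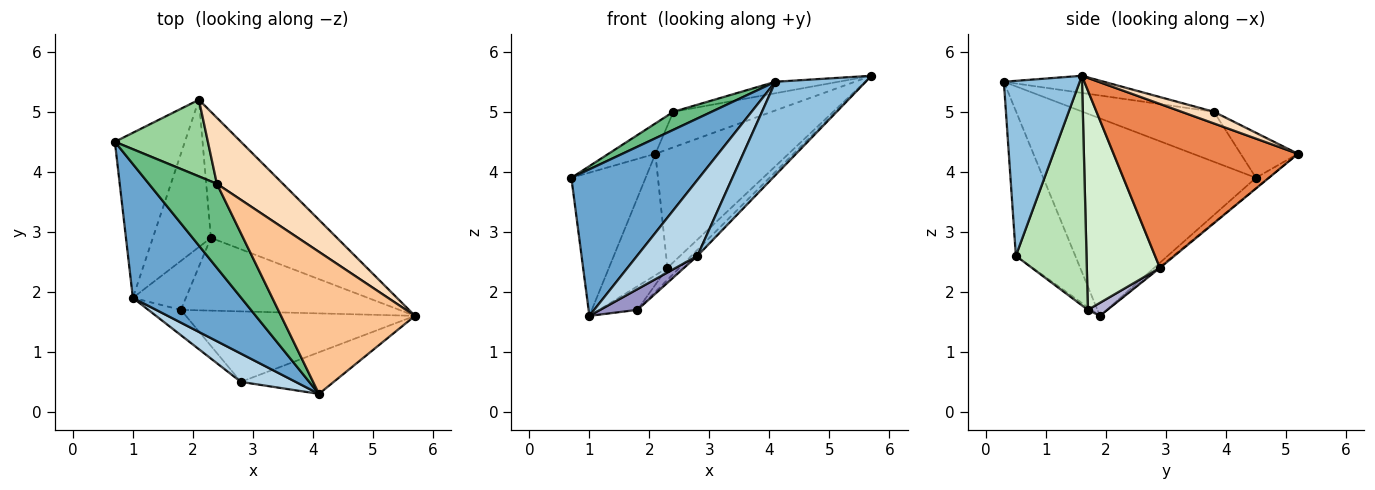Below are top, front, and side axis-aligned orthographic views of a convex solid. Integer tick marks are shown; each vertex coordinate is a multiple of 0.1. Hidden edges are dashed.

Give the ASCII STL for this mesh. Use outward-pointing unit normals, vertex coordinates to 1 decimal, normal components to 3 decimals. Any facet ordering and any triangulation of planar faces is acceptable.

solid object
 facet normal -0.776 -0.466 0.426
  outer loop
   vertex 4.1 0.3 5.5
   vertex 0.7 4.5 3.9
   vertex 1.0 1.9 1.6
  endloop
 endfacet
 facet normal 0.609 -0.725 -0.323
  outer loop
   vertex 2.8 0.5 2.6
   vertex 5.7 1.6 5.6
   vertex 4.1 0.3 5.5
  endloop
 endfacet
 facet normal -0.678 -0.689 0.257
  outer loop
   vertex 2.8 0.5 2.6
   vertex 4.1 0.3 5.5
   vertex 1.0 1.9 1.6
  endloop
 endfacet
 facet normal -0.111 0.651 -0.751
  outer loop
   vertex 2.1 5.2 4.3
   vertex 1.0 1.9 1.6
   vertex 0.7 4.5 3.9
  endloop
 endfacet
 facet normal 0.688 0.497 -0.529
  outer loop
   vertex 2.3 2.9 2.4
   vertex 2.1 5.2 4.3
   vertex 5.7 1.6 5.6
  endloop
 endfacet
 facet normal -0.015 0.636 -0.771
  outer loop
   vertex 2.3 2.9 2.4
   vertex 1.0 1.9 1.6
   vertex 2.1 5.2 4.3
  endloop
 endfacet
 facet normal -0.127 0.080 0.989
  outer loop
   vertex 2.4 3.8 5.0
   vertex 4.1 0.3 5.5
   vertex 5.7 1.6 5.6
  endloop
 endfacet
 facet normal 0.154 0.468 0.870
  outer loop
   vertex 2.4 3.8 5.0
   vertex 5.7 1.6 5.6
   vertex 2.1 5.2 4.3
  endloop
 endfacet
 facet normal -0.584 -0.170 0.794
  outer loop
   vertex 2.4 3.8 5.0
   vertex 0.7 4.5 3.9
   vertex 4.1 0.3 5.5
  endloop
 endfacet
 facet normal -0.410 0.336 0.848
  outer loop
   vertex 2.4 3.8 5.0
   vertex 2.1 5.2 4.3
   vertex 0.7 4.5 3.9
  endloop
 endfacet
 facet normal 0.707 0.060 -0.705
  outer loop
   vertex 1.8 1.7 1.7
   vertex 5.7 1.6 5.6
   vertex 2.8 0.5 2.6
  endloop
 endfacet
 facet normal 0.704 0.116 -0.701
  outer loop
   vertex 1.8 1.7 1.7
   vertex 2.3 2.9 2.4
   vertex 5.7 1.6 5.6
  endloop
 endfacet
 facet normal -0.061 -0.631 -0.773
  outer loop
   vertex 1.8 1.7 1.7
   vertex 2.8 0.5 2.6
   vertex 1.0 1.9 1.6
  endloop
 endfacet
 facet normal 0.216 0.423 -0.880
  outer loop
   vertex 1.8 1.7 1.7
   vertex 1.0 1.9 1.6
   vertex 2.3 2.9 2.4
  endloop
 endfacet
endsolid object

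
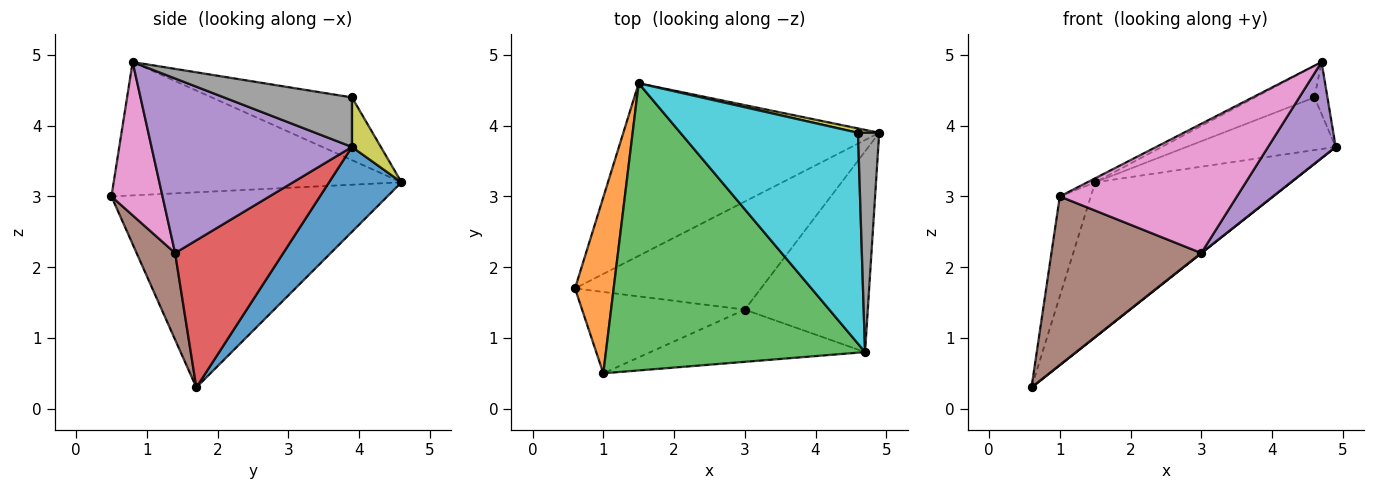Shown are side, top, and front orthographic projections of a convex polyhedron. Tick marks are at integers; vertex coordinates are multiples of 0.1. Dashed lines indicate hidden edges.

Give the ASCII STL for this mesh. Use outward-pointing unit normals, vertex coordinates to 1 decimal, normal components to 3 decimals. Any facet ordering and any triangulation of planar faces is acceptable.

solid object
 facet normal 0.240 0.648 -0.723
  outer loop
   vertex 1.5 4.6 3.2
   vertex 4.9 3.9 3.7
   vertex 0.6 1.7 0.3
  endloop
 endfacet
 facet normal -0.975 0.109 0.193
  outer loop
   vertex 1.0 0.5 3.0
   vertex 1.5 4.6 3.2
   vertex 0.6 1.7 0.3
  endloop
 endfacet
 facet normal -0.458 0.012 0.889
  outer loop
   vertex 1.0 0.5 3.0
   vertex 4.7 0.8 4.9
   vertex 1.5 4.6 3.2
  endloop
 endfacet
 facet normal 0.621 -0.001 -0.784
  outer loop
   vertex 3.0 1.4 2.2
   vertex 0.6 1.7 0.3
   vertex 4.9 3.9 3.7
  endloop
 endfacet
 facet normal 0.788 -0.266 -0.555
  outer loop
   vertex 3.0 1.4 2.2
   vertex 4.9 3.9 3.7
   vertex 4.7 0.8 4.9
  endloop
 endfacet
 facet normal 0.225 -0.877 -0.423
  outer loop
   vertex 3.0 1.4 2.2
   vertex 1.0 0.5 3.0
   vertex 0.6 1.7 0.3
  endloop
 endfacet
 facet normal 0.258 -0.896 -0.362
  outer loop
   vertex 3.0 1.4 2.2
   vertex 4.7 0.8 4.9
   vertex 1.0 0.5 3.0
  endloop
 endfacet
 facet normal 0.915 0.093 0.392
  outer loop
   vertex 4.6 3.9 4.4
   vertex 4.7 0.8 4.9
   vertex 4.9 3.9 3.7
  endloop
 endfacet
 facet normal 0.190 0.979 0.081
  outer loop
   vertex 4.6 3.9 4.4
   vertex 4.9 3.9 3.7
   vertex 1.5 4.6 3.2
  endloop
 endfacet
 facet normal -0.330 0.140 0.934
  outer loop
   vertex 4.6 3.9 4.4
   vertex 1.5 4.6 3.2
   vertex 4.7 0.8 4.9
  endloop
 endfacet
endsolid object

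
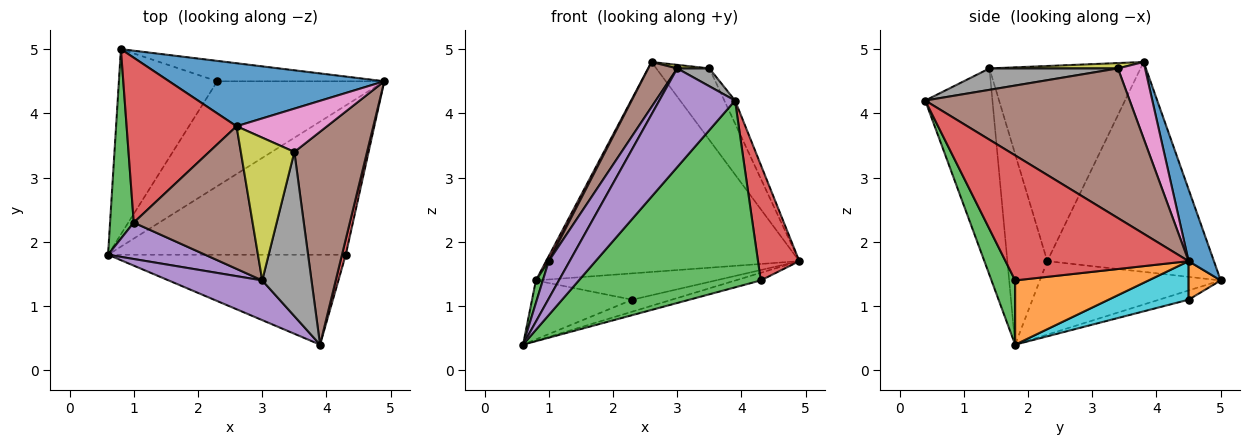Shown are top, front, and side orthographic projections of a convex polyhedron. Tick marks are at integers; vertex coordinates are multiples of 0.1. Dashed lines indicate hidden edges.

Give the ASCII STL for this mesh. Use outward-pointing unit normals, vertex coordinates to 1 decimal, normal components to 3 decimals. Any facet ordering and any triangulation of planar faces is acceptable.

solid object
 facet normal 0.095 0.953 0.286
  outer loop
   vertex 0.8 5.0 1.4
   vertex 2.6 3.8 4.8
   vertex 4.9 4.5 1.7
  endloop
 endfacet
 facet normal 0.261 0.049 -0.964
  outer loop
   vertex 4.3 1.8 1.4
   vertex 0.6 1.8 0.4
   vertex 4.9 4.5 1.7
  endloop
 endfacet
 facet normal 0.116 -0.895 -0.431
  outer loop
   vertex 4.3 1.8 1.4
   vertex 3.9 0.4 4.2
   vertex 0.6 1.8 0.4
  endloop
 endfacet
 facet normal 0.975 -0.220 0.029
  outer loop
   vertex 4.3 1.8 1.4
   vertex 4.9 4.5 1.7
   vertex 3.9 0.4 4.2
  endloop
 endfacet
 facet normal -0.636 -0.716 0.288
  outer loop
   vertex 3.0 1.4 4.7
   vertex 0.6 1.8 0.4
   vertex 3.9 0.4 4.2
  endloop
 endfacet
 facet normal 0.898 0.047 0.437
  outer loop
   vertex 3.5 3.4 4.7
   vertex 3.9 0.4 4.2
   vertex 4.9 4.5 1.7
  endloop
 endfacet
 facet normal 0.401 0.784 0.474
  outer loop
   vertex 3.5 3.4 4.7
   vertex 4.9 4.5 1.7
   vertex 2.6 3.8 4.8
  endloop
 endfacet
 facet normal 0.397 -0.099 0.913
  outer loop
   vertex 3.5 3.4 4.7
   vertex 3.0 1.4 4.7
   vertex 3.9 0.4 4.2
  endloop
 endfacet
 facet normal 0.099 -0.025 0.995
  outer loop
   vertex 3.5 3.4 4.7
   vertex 2.6 3.8 4.8
   vertex 3.0 1.4 4.7
  endloop
 endfacet
 facet normal 0.223 0.110 -0.968
  outer loop
   vertex 2.3 4.5 1.1
   vertex 4.9 4.5 1.7
   vertex 0.6 1.8 0.4
  endloop
 endfacet
 facet normal -0.089 0.302 -0.949
  outer loop
   vertex 2.3 4.5 1.1
   vertex 0.6 1.8 0.4
   vertex 0.8 5.0 1.4
  endloop
 endfacet
 facet normal 0.140 0.783 -0.606
  outer loop
   vertex 2.3 4.5 1.1
   vertex 0.8 5.0 1.4
   vertex 4.9 4.5 1.7
  endloop
 endfacet
 facet normal -0.951 -0.036 0.307
  outer loop
   vertex 1.0 2.3 1.7
   vertex 0.8 5.0 1.4
   vertex 0.6 1.8 0.4
  endloop
 endfacet
 facet normal -0.886 -0.014 0.464
  outer loop
   vertex 1.0 2.3 1.7
   vertex 2.6 3.8 4.8
   vertex 0.8 5.0 1.4
  endloop
 endfacet
 facet normal -0.807 -0.423 0.411
  outer loop
   vertex 1.0 2.3 1.7
   vertex 0.6 1.8 0.4
   vertex 3.0 1.4 4.7
  endloop
 endfacet
 facet normal -0.843 -0.162 0.513
  outer loop
   vertex 1.0 2.3 1.7
   vertex 3.0 1.4 4.7
   vertex 2.6 3.8 4.8
  endloop
 endfacet
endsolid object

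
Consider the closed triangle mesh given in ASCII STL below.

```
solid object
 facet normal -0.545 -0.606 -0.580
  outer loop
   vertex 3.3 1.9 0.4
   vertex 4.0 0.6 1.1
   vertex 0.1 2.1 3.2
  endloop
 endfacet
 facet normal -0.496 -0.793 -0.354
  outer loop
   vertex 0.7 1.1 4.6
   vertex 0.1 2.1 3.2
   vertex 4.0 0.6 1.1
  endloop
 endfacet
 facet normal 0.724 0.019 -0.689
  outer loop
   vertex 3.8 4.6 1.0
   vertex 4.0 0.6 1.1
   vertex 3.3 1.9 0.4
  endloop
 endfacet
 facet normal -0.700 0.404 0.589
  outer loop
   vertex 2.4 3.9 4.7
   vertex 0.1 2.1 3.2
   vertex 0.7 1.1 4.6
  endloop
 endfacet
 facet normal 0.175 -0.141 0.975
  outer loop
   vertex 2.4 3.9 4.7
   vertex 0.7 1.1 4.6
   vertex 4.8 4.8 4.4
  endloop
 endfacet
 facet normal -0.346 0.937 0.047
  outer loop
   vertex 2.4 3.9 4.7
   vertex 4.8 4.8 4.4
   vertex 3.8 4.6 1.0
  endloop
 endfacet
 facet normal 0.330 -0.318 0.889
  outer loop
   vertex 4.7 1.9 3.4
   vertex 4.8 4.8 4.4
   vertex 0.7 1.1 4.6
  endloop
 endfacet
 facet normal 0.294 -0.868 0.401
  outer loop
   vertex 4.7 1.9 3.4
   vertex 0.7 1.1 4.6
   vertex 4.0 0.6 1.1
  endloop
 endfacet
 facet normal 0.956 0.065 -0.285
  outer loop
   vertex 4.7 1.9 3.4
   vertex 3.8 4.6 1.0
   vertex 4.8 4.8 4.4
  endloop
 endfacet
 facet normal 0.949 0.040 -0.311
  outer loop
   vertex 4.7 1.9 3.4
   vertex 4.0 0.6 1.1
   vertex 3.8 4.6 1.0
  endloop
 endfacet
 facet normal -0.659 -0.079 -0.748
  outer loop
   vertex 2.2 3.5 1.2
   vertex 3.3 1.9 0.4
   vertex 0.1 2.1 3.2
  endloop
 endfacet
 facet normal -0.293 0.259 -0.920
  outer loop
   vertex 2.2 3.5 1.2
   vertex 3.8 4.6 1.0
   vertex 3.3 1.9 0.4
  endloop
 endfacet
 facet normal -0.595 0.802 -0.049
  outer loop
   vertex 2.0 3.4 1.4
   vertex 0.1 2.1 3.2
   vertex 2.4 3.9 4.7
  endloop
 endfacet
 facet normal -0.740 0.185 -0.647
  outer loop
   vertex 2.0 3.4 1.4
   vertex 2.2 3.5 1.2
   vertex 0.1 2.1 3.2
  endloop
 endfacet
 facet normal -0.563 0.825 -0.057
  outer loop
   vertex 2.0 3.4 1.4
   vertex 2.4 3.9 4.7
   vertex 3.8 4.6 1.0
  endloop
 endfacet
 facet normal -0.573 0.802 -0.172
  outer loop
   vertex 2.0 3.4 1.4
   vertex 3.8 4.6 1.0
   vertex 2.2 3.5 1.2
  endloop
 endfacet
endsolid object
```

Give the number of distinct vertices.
10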